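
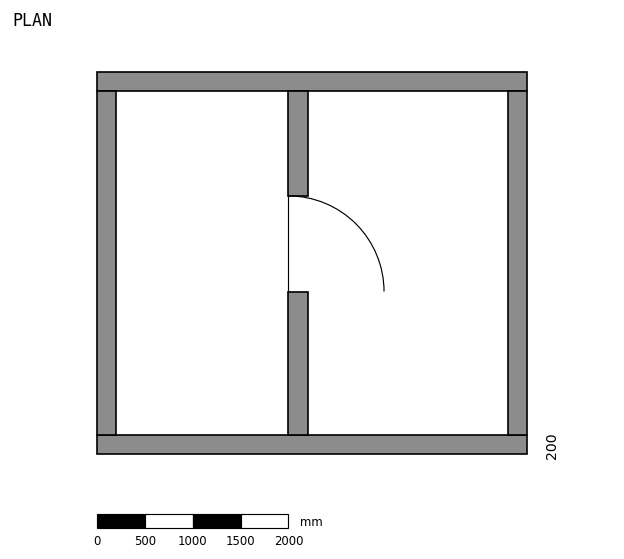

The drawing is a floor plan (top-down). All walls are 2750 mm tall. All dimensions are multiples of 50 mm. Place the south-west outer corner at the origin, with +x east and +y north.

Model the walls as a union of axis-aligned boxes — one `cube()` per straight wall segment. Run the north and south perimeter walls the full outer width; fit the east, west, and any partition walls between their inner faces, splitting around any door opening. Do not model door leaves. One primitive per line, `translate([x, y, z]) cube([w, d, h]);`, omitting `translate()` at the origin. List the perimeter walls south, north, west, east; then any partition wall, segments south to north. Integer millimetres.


cube([4500, 200, 2750]);
translate([0, 3800, 0]) cube([4500, 200, 2750]);
translate([0, 200, 0]) cube([200, 3600, 2750]);
translate([4300, 200, 0]) cube([200, 3600, 2750]);
translate([2000, 200, 0]) cube([200, 1500, 2750]);
translate([2000, 2700, 0]) cube([200, 1100, 2750]);


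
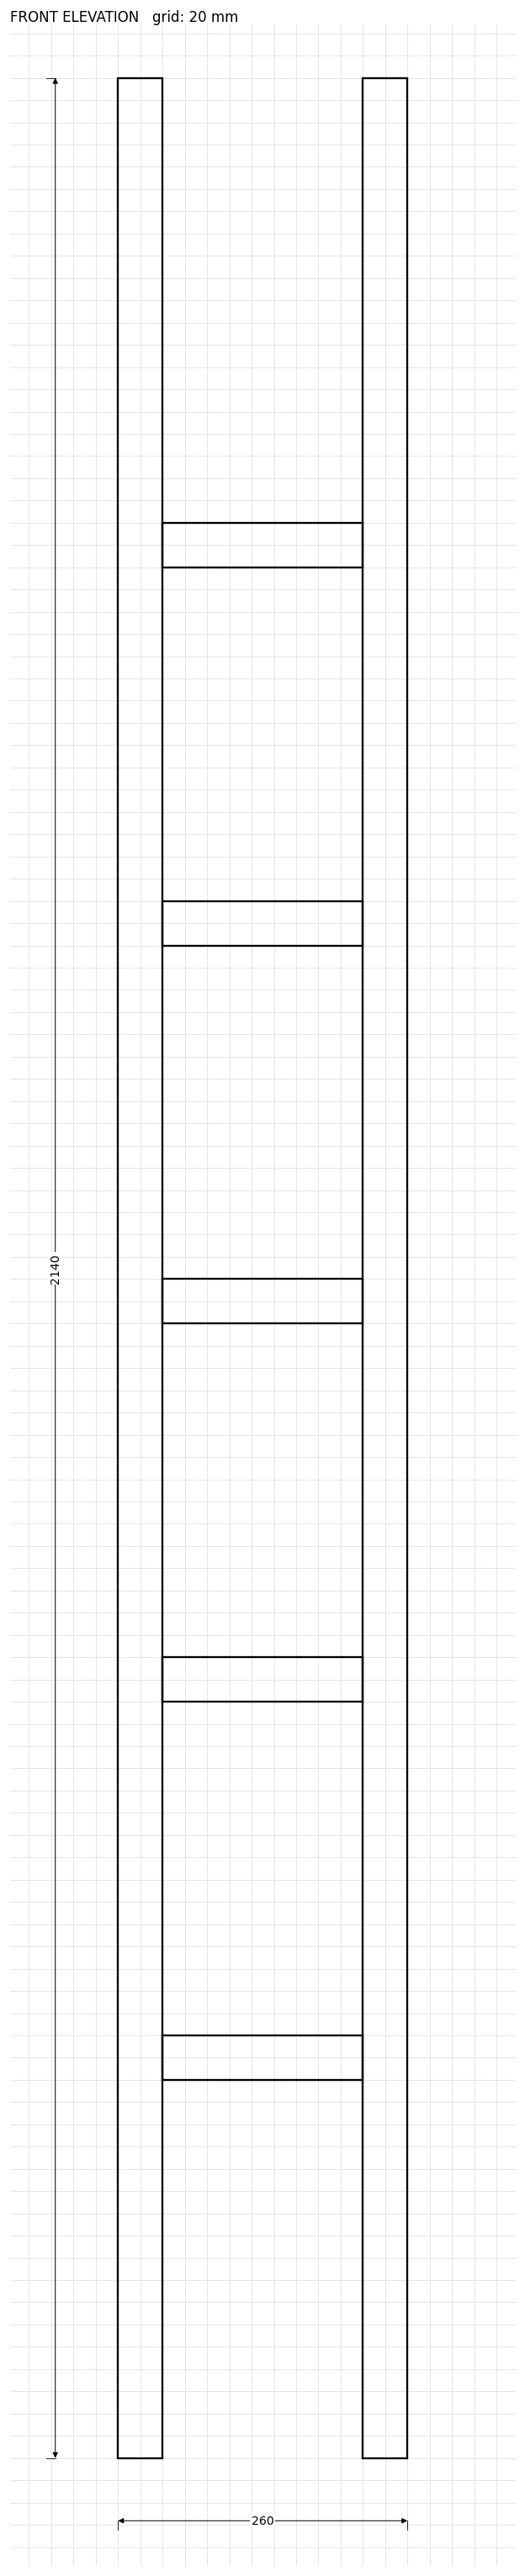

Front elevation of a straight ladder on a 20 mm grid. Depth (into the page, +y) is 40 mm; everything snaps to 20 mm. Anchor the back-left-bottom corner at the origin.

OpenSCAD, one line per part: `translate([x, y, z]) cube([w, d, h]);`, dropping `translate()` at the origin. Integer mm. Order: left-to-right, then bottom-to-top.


cube([40, 40, 2140]);
translate([40, 0, 340]) cube([180, 40, 40]);
translate([40, 0, 680]) cube([180, 40, 40]);
translate([40, 0, 1020]) cube([180, 40, 40]);
translate([40, 0, 1360]) cube([180, 40, 40]);
translate([40, 0, 1700]) cube([180, 40, 40]);
translate([220, 0, 0]) cube([40, 40, 2140]);


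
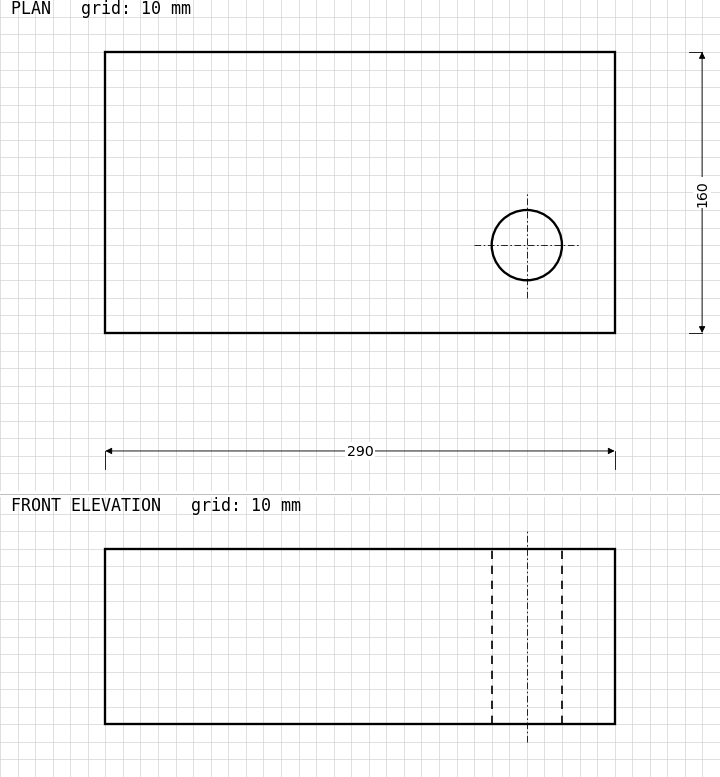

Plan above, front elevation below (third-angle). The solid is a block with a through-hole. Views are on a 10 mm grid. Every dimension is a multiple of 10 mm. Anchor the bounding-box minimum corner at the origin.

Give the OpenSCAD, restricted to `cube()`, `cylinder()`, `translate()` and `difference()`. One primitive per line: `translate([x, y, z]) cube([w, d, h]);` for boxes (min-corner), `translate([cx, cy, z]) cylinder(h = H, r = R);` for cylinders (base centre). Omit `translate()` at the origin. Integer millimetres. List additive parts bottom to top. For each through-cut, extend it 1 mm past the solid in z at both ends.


difference() {
  cube([290, 160, 100]);
  translate([240, 50, -1]) cylinder(h = 102, r = 20);
}


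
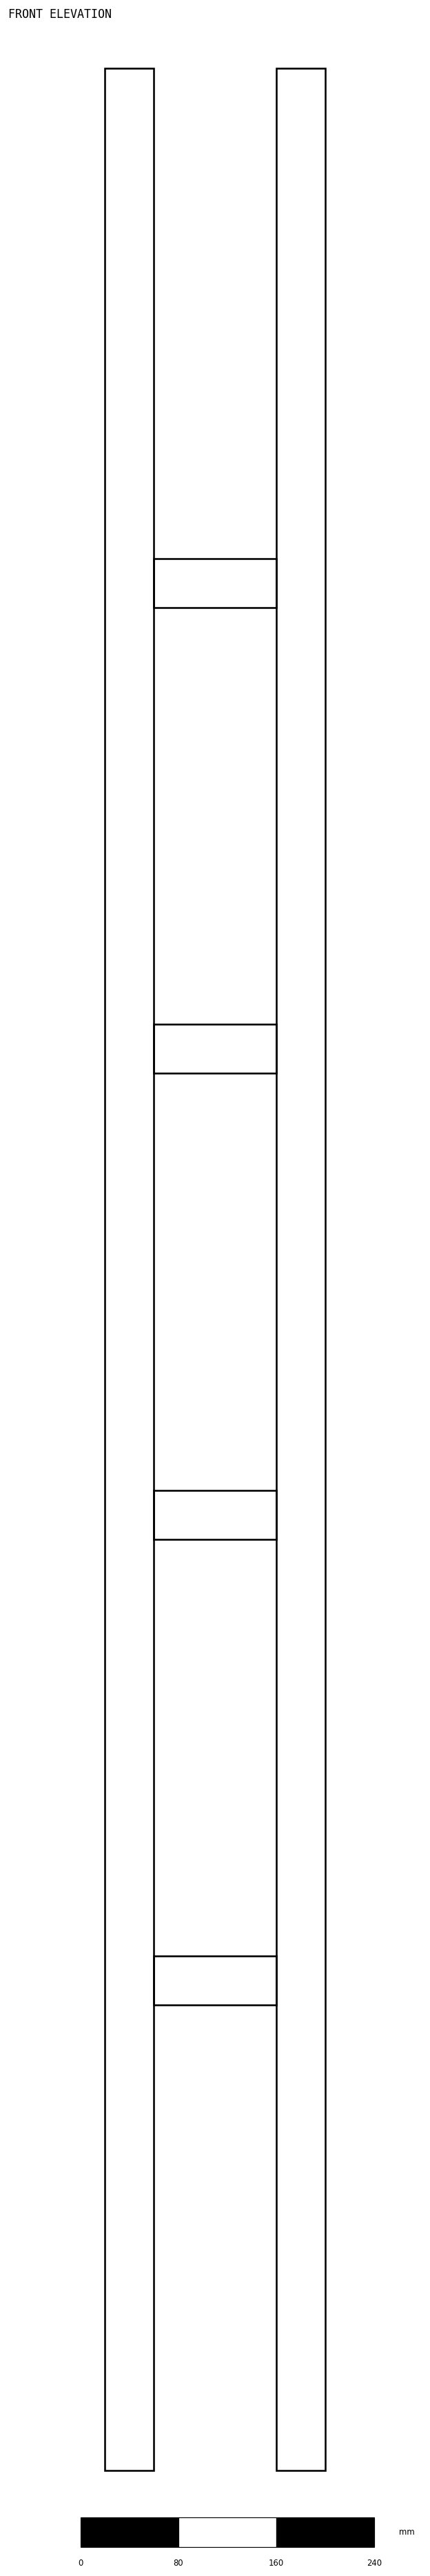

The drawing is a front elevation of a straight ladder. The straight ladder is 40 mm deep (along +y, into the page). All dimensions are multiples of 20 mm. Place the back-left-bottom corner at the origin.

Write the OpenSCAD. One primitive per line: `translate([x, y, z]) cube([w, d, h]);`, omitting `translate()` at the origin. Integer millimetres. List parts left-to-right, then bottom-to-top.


cube([40, 40, 1960]);
translate([40, 0, 380]) cube([100, 40, 40]);
translate([40, 0, 760]) cube([100, 40, 40]);
translate([40, 0, 1140]) cube([100, 40, 40]);
translate([40, 0, 1520]) cube([100, 40, 40]);
translate([140, 0, 0]) cube([40, 40, 1960]);


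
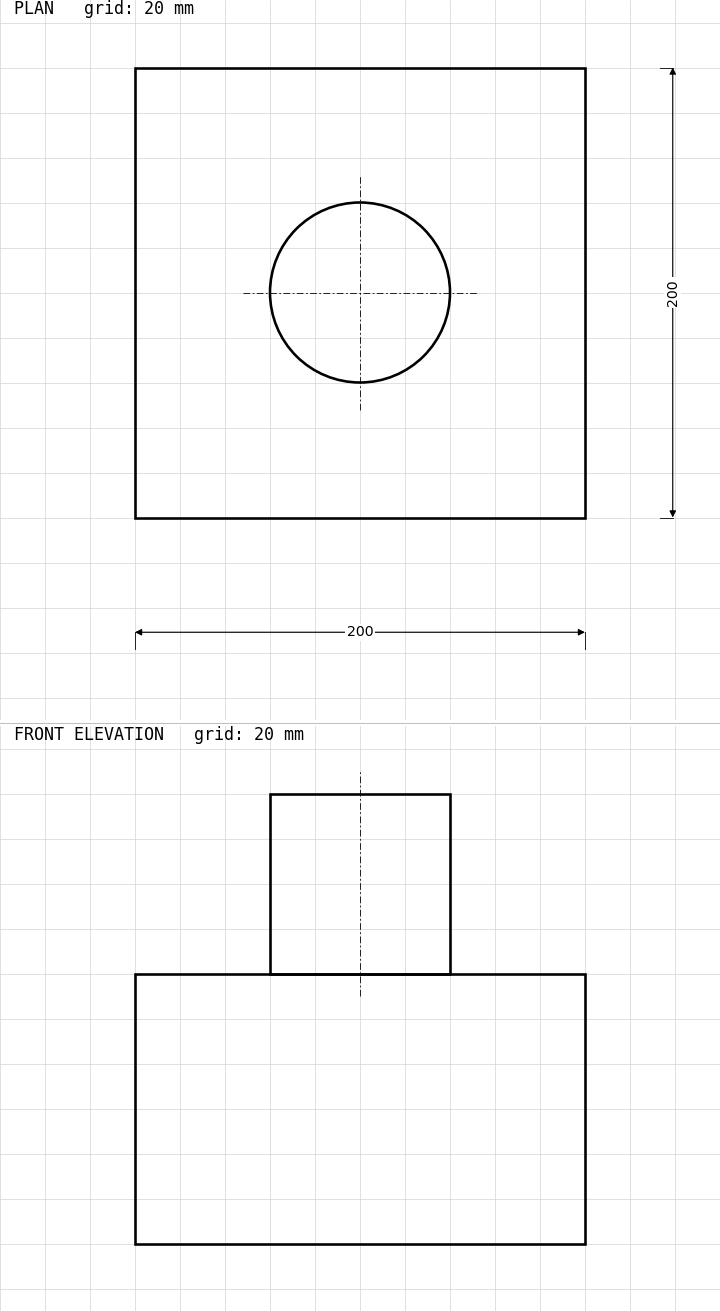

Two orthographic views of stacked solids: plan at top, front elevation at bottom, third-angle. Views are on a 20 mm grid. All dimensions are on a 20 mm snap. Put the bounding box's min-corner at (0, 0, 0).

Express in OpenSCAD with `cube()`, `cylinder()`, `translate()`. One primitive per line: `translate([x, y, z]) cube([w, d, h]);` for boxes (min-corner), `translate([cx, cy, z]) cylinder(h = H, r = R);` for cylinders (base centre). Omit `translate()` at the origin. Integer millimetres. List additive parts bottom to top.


cube([200, 200, 120]);
translate([100, 100, 120]) cylinder(h = 80, r = 40);


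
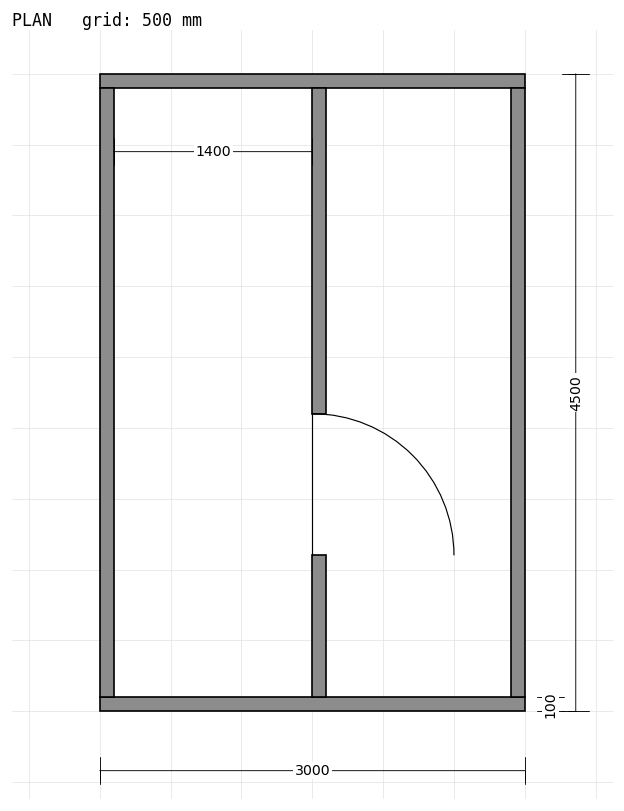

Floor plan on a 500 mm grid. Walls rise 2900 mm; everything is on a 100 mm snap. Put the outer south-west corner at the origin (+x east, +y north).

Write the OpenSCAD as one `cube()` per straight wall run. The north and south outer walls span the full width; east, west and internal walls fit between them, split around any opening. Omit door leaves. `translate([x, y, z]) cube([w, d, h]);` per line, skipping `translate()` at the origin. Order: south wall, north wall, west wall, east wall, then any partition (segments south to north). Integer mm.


cube([3000, 100, 2900]);
translate([0, 4400, 0]) cube([3000, 100, 2900]);
translate([0, 100, 0]) cube([100, 4300, 2900]);
translate([2900, 100, 0]) cube([100, 4300, 2900]);
translate([1500, 100, 0]) cube([100, 1000, 2900]);
translate([1500, 2100, 0]) cube([100, 2300, 2900]);


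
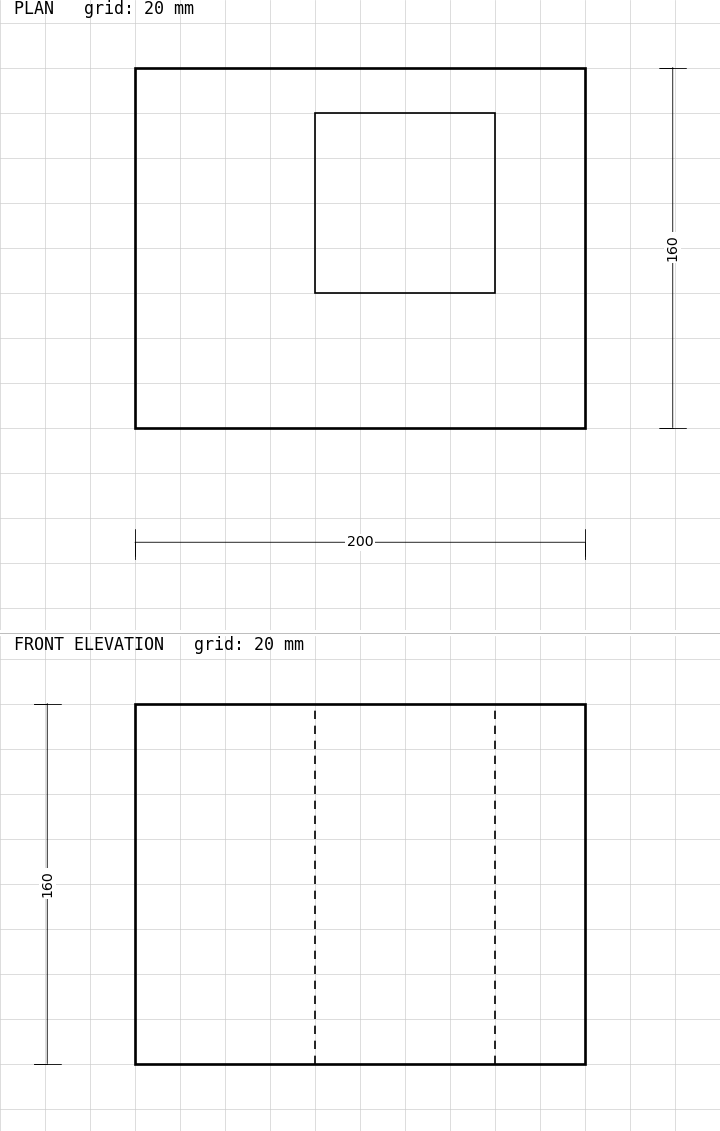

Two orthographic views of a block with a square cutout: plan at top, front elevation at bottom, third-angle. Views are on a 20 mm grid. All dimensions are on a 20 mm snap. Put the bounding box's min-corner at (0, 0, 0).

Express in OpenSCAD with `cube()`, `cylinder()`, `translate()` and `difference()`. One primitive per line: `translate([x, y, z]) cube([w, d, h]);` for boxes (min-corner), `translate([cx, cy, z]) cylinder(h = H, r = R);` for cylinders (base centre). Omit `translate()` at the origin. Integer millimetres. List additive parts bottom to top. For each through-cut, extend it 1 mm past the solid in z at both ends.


difference() {
  cube([200, 160, 160]);
  translate([80, 60, -1]) cube([80, 80, 162]);
}


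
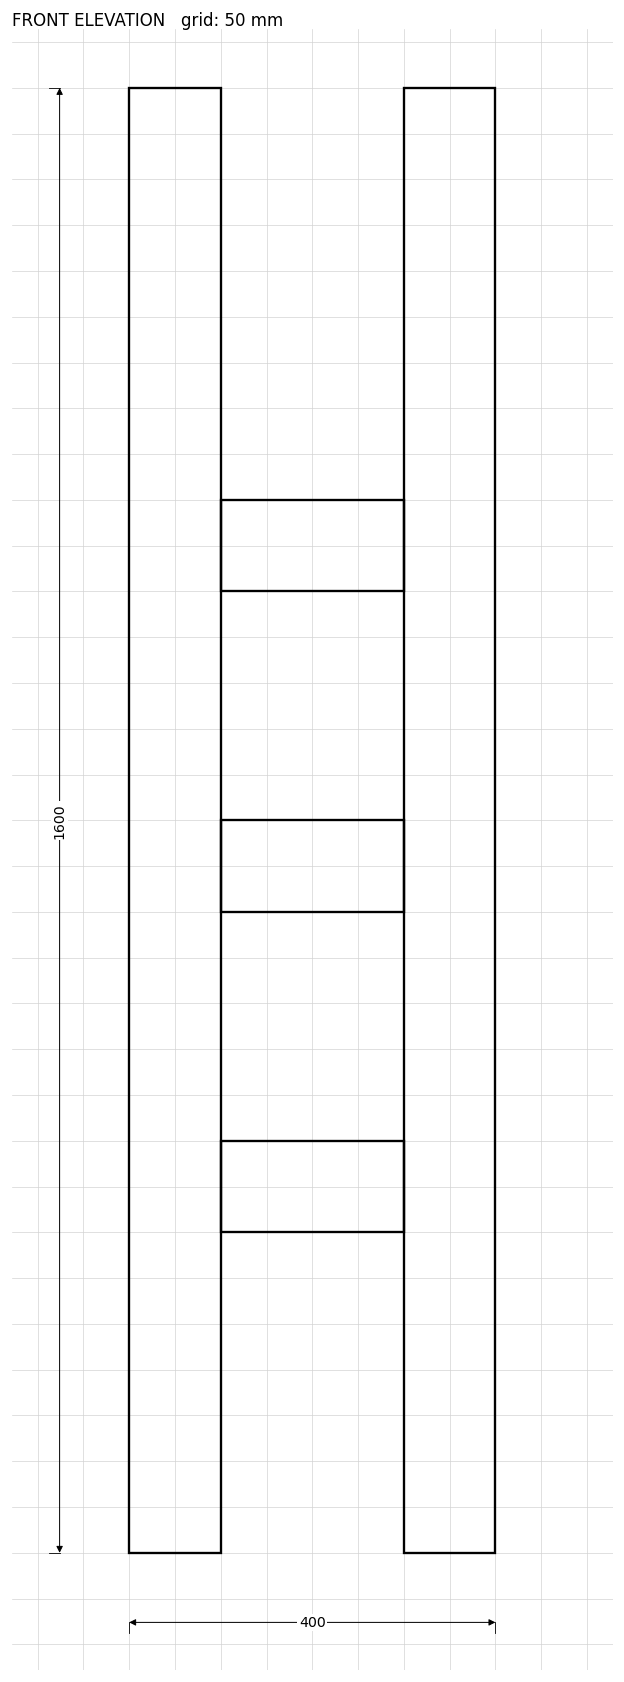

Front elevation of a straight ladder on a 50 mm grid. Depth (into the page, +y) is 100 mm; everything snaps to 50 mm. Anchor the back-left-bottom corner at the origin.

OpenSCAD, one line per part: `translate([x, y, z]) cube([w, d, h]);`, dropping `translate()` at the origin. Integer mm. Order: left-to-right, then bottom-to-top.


cube([100, 100, 1600]);
translate([100, 0, 350]) cube([200, 100, 100]);
translate([100, 0, 700]) cube([200, 100, 100]);
translate([100, 0, 1050]) cube([200, 100, 100]);
translate([300, 0, 0]) cube([100, 100, 1600]);


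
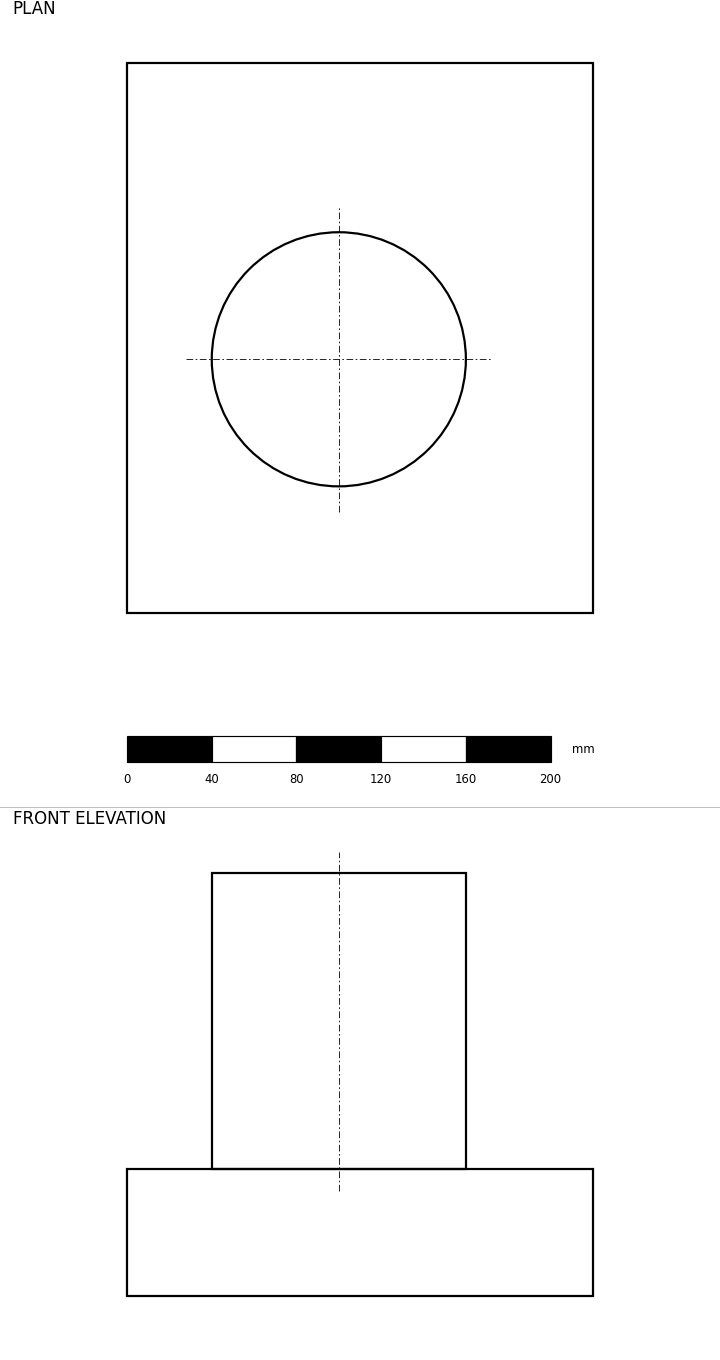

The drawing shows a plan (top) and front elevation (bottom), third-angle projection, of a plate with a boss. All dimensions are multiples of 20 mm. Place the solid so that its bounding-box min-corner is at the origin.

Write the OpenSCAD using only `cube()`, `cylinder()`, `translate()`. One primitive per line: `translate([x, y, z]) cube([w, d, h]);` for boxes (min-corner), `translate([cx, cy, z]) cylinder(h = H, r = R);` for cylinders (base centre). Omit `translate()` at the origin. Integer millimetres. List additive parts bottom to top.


cube([220, 260, 60]);
translate([100, 120, 60]) cylinder(h = 140, r = 60);


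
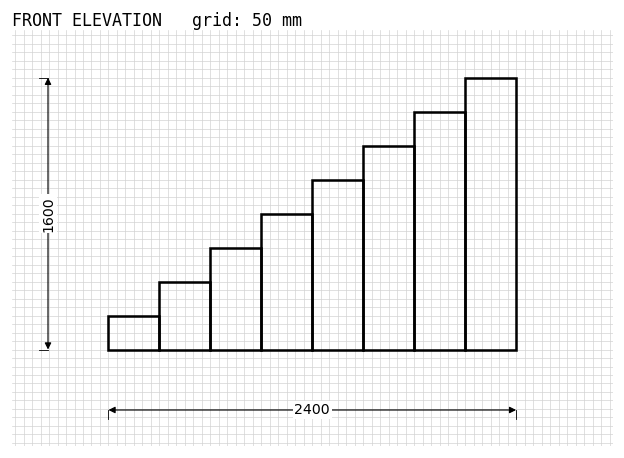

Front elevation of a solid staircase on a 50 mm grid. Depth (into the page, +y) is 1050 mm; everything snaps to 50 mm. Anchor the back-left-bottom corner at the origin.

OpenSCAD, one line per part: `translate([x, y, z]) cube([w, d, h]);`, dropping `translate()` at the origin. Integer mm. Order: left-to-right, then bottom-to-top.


cube([300, 1050, 200]);
translate([300, 0, 0]) cube([300, 1050, 400]);
translate([600, 0, 0]) cube([300, 1050, 600]);
translate([900, 0, 0]) cube([300, 1050, 800]);
translate([1200, 0, 0]) cube([300, 1050, 1000]);
translate([1500, 0, 0]) cube([300, 1050, 1200]);
translate([1800, 0, 0]) cube([300, 1050, 1400]);
translate([2100, 0, 0]) cube([300, 1050, 1600]);


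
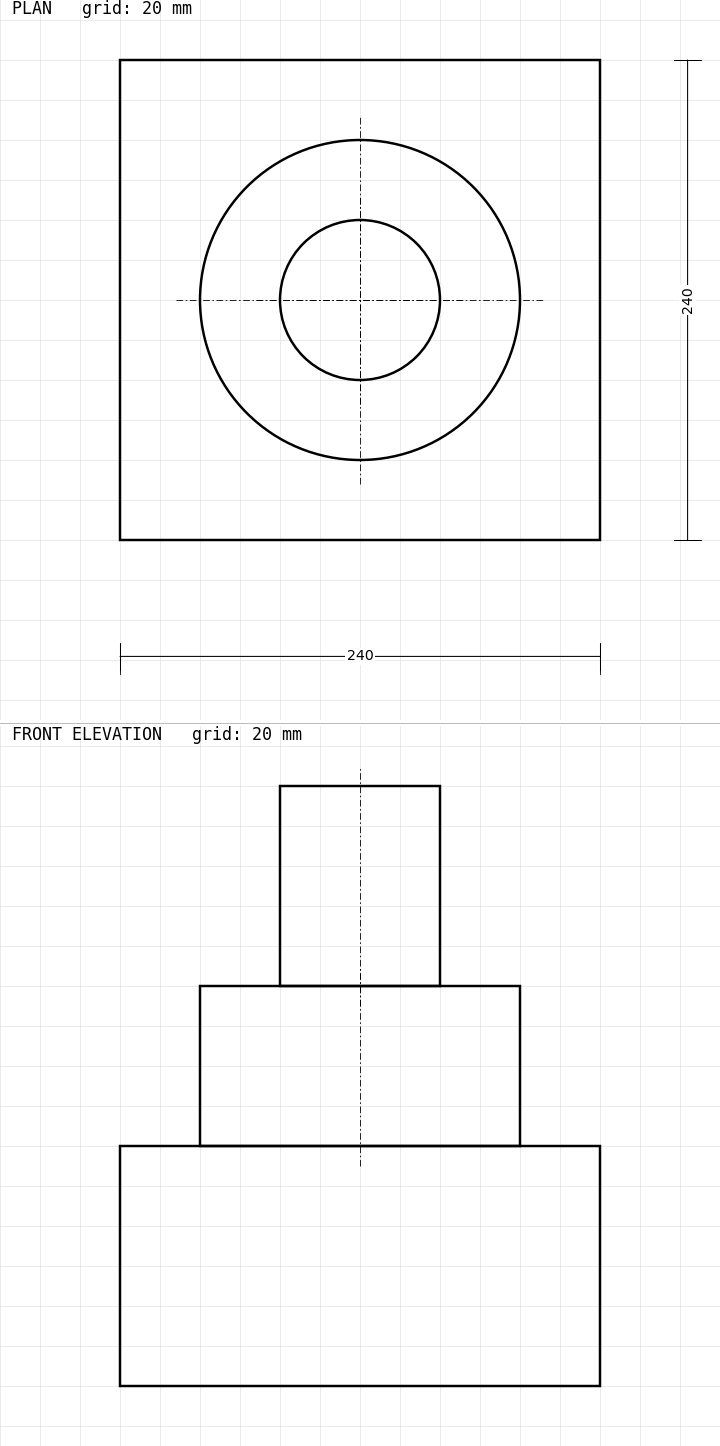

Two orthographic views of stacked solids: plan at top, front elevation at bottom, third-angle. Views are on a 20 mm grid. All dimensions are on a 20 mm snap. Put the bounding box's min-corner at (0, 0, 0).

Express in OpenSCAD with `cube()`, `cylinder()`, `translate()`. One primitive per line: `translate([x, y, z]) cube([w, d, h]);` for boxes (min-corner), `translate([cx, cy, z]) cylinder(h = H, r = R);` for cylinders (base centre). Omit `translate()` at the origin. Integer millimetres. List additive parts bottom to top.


cube([240, 240, 120]);
translate([120, 120, 120]) cylinder(h = 80, r = 80);
translate([120, 120, 200]) cylinder(h = 100, r = 40);


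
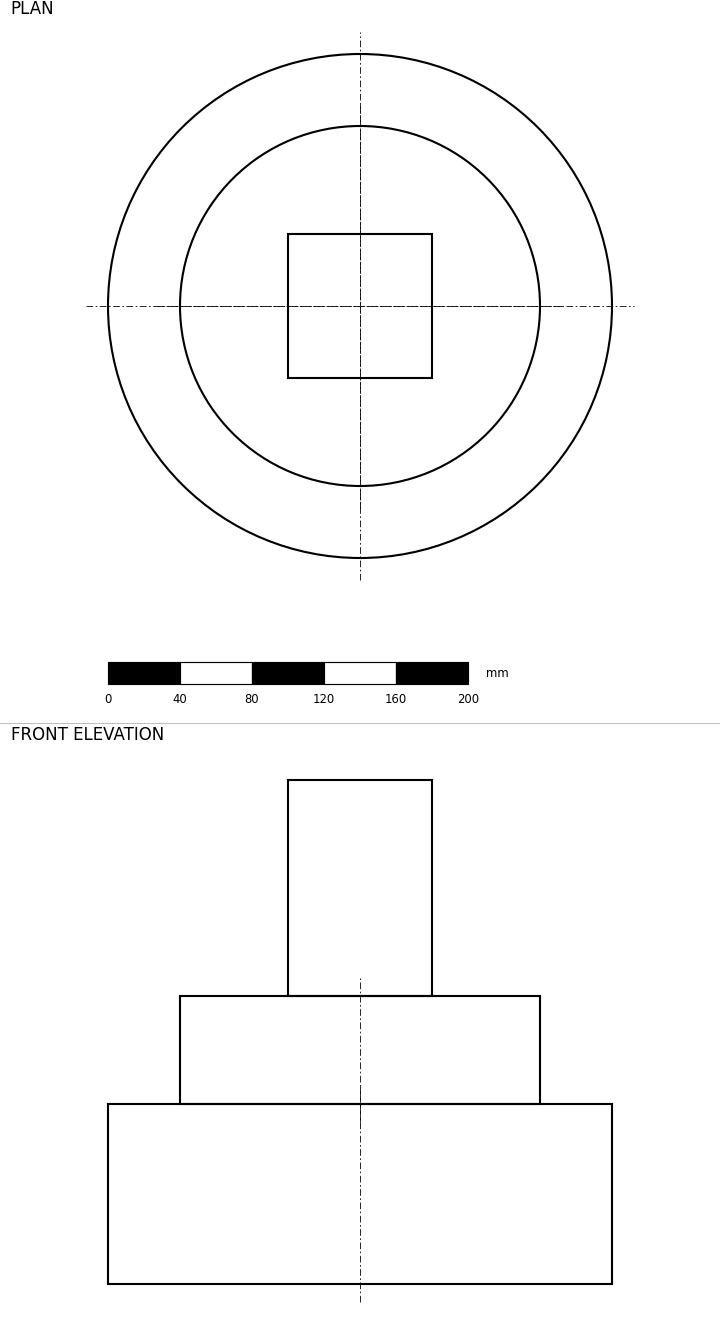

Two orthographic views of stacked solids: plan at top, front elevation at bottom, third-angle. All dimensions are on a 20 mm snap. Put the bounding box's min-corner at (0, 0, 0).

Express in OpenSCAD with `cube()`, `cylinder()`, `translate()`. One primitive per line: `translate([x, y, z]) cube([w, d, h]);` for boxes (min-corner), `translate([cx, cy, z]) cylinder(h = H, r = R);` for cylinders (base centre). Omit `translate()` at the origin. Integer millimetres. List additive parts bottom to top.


translate([140, 140, 0]) cylinder(h = 100, r = 140);
translate([140, 140, 100]) cylinder(h = 60, r = 100);
translate([100, 100, 160]) cube([80, 80, 120]);


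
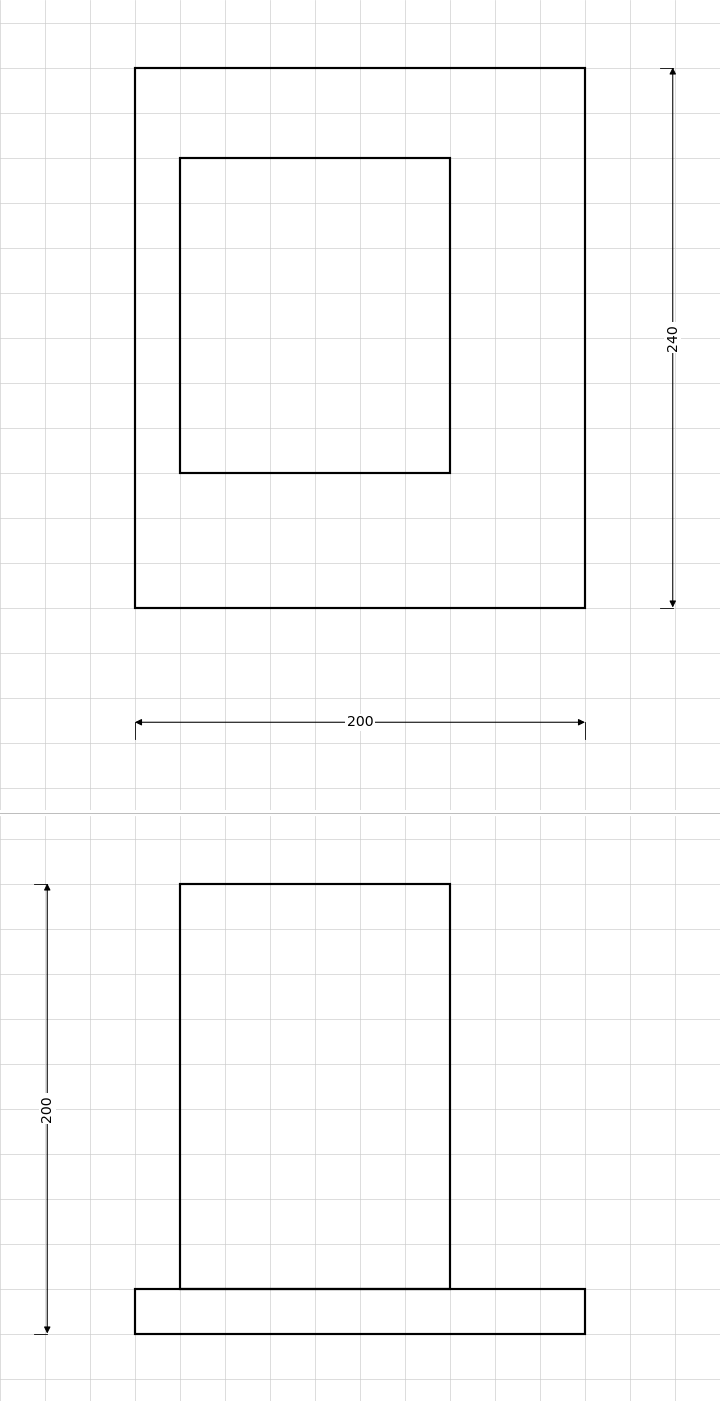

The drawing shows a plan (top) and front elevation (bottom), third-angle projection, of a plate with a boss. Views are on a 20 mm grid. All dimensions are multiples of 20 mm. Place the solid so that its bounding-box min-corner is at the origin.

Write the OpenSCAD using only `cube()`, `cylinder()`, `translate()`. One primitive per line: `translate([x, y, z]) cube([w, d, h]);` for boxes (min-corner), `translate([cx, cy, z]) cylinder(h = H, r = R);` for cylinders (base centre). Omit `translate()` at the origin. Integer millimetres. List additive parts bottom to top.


cube([200, 240, 20]);
translate([20, 60, 20]) cube([120, 140, 180]);


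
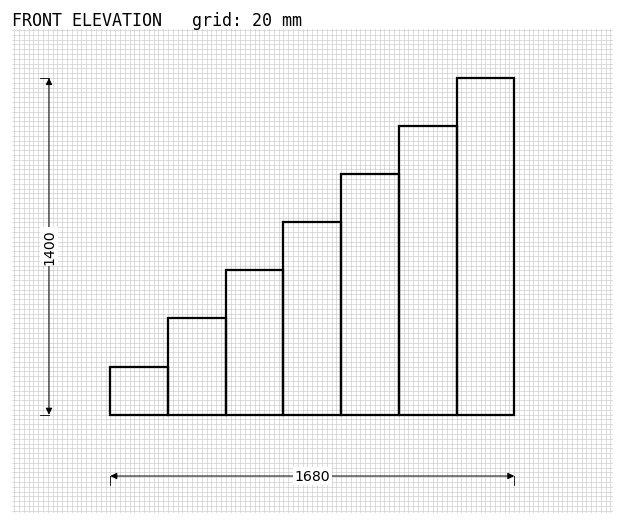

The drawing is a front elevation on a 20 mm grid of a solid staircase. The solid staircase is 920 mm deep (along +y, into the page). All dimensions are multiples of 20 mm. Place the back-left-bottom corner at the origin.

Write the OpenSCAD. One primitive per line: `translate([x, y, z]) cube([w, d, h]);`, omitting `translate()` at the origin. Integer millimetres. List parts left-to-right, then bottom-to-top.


cube([240, 920, 200]);
translate([240, 0, 0]) cube([240, 920, 400]);
translate([480, 0, 0]) cube([240, 920, 600]);
translate([720, 0, 0]) cube([240, 920, 800]);
translate([960, 0, 0]) cube([240, 920, 1000]);
translate([1200, 0, 0]) cube([240, 920, 1200]);
translate([1440, 0, 0]) cube([240, 920, 1400]);


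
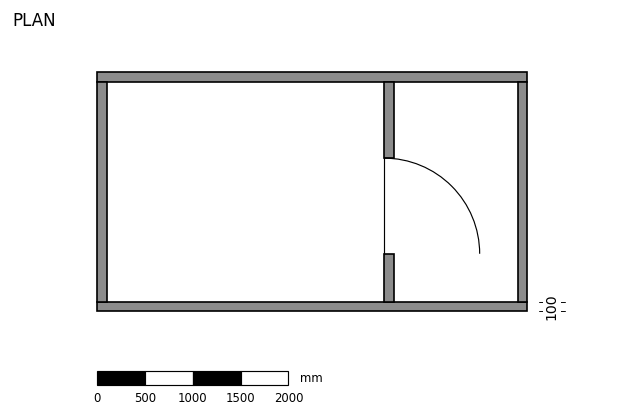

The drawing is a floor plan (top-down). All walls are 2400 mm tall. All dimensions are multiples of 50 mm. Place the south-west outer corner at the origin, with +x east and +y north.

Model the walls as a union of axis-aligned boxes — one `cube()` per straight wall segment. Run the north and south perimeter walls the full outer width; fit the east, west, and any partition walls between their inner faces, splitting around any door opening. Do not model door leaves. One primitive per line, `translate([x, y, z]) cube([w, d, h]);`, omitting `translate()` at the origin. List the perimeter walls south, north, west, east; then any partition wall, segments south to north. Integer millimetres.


cube([4500, 100, 2400]);
translate([0, 2400, 0]) cube([4500, 100, 2400]);
translate([0, 100, 0]) cube([100, 2300, 2400]);
translate([4400, 100, 0]) cube([100, 2300, 2400]);
translate([3000, 100, 0]) cube([100, 500, 2400]);
translate([3000, 1600, 0]) cube([100, 800, 2400]);


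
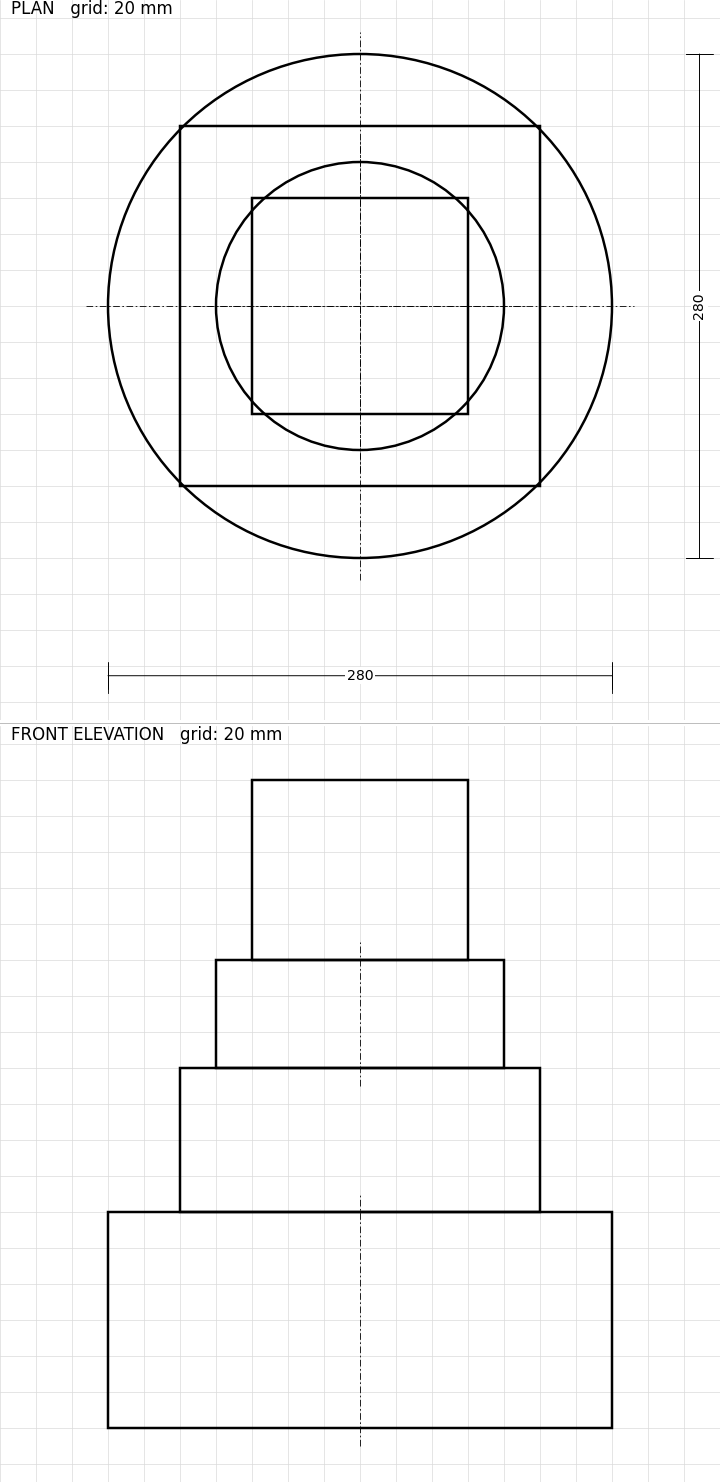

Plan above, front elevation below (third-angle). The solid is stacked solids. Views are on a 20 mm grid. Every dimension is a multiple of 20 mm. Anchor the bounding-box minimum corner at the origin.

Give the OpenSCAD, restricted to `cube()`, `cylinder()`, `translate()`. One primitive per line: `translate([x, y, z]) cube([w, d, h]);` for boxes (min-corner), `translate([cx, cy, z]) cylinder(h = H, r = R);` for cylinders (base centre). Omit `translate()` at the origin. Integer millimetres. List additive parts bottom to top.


translate([140, 140, 0]) cylinder(h = 120, r = 140);
translate([40, 40, 120]) cube([200, 200, 80]);
translate([140, 140, 200]) cylinder(h = 60, r = 80);
translate([80, 80, 260]) cube([120, 120, 100]);


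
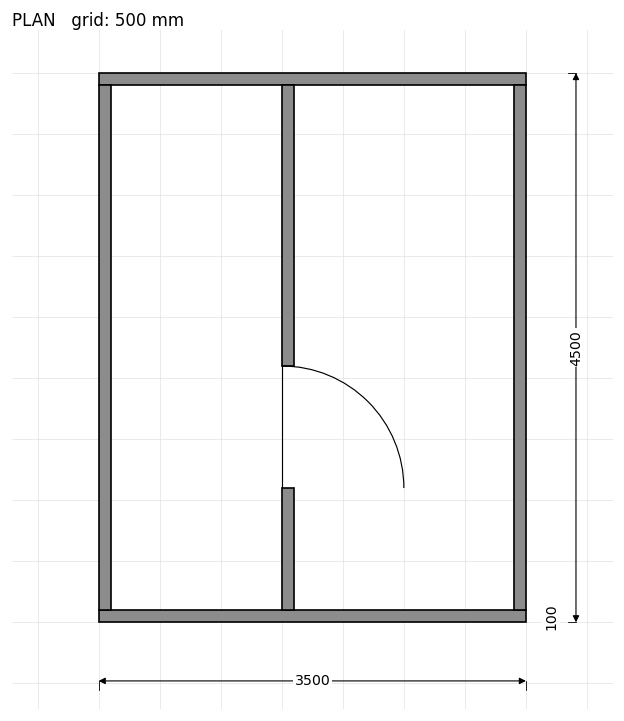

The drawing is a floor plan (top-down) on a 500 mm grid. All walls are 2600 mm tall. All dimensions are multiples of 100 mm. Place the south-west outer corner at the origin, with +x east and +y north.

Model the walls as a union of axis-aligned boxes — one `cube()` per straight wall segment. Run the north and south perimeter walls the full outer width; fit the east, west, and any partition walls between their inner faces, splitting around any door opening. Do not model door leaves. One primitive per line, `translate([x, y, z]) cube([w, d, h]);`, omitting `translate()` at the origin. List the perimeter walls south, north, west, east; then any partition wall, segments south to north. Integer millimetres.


cube([3500, 100, 2600]);
translate([0, 4400, 0]) cube([3500, 100, 2600]);
translate([0, 100, 0]) cube([100, 4300, 2600]);
translate([3400, 100, 0]) cube([100, 4300, 2600]);
translate([1500, 100, 0]) cube([100, 1000, 2600]);
translate([1500, 2100, 0]) cube([100, 2300, 2600]);


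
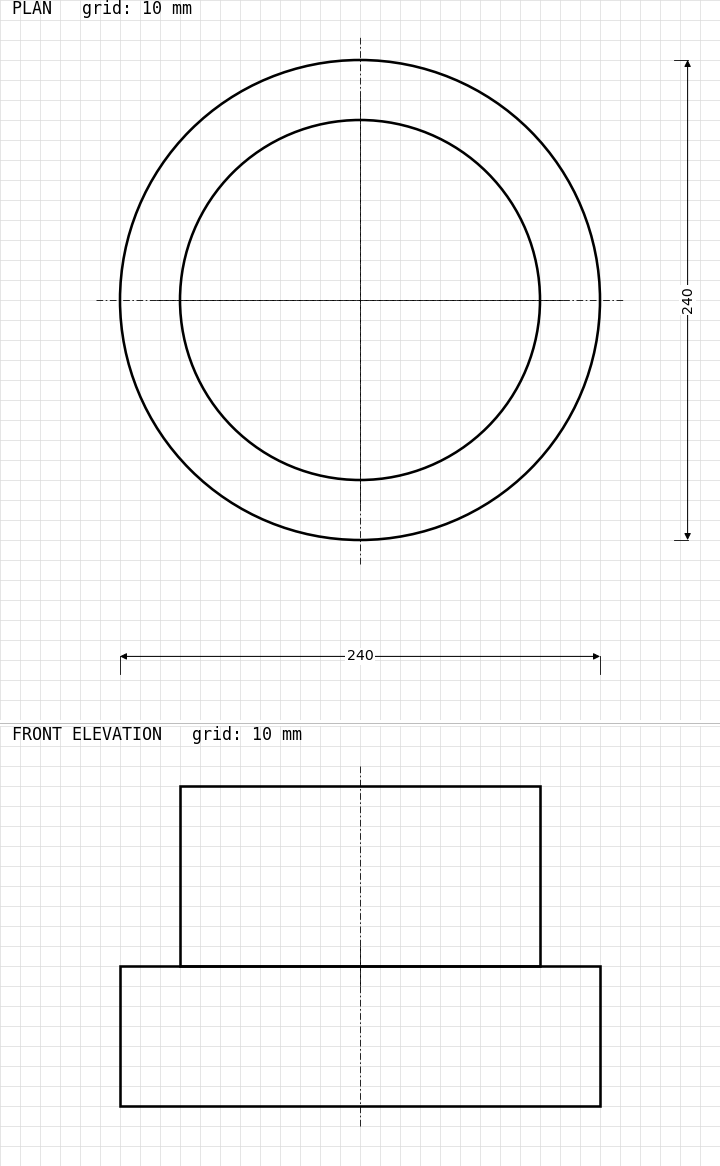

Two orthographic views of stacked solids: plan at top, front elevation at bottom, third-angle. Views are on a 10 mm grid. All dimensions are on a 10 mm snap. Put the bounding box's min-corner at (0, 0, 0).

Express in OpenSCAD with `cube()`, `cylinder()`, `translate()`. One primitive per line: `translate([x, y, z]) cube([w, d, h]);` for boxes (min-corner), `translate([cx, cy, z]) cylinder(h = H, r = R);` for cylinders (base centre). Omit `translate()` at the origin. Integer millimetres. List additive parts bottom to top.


translate([120, 120, 0]) cylinder(h = 70, r = 120);
translate([120, 120, 70]) cylinder(h = 90, r = 90);


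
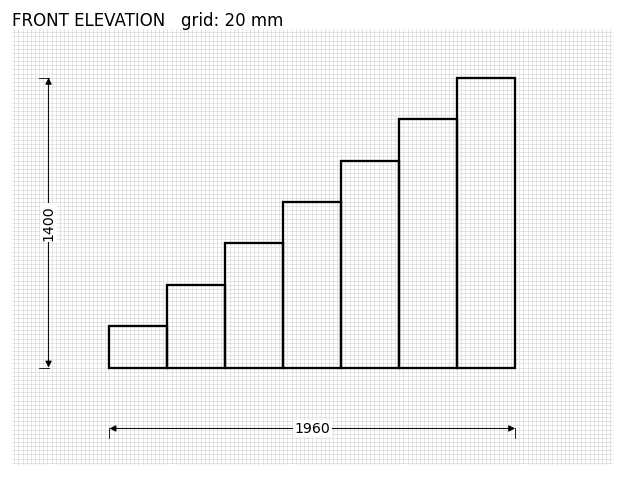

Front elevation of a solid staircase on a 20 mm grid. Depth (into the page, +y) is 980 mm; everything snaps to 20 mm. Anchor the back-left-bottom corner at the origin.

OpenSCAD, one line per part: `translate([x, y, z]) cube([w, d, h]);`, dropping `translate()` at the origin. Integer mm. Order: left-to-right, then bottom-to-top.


cube([280, 980, 200]);
translate([280, 0, 0]) cube([280, 980, 400]);
translate([560, 0, 0]) cube([280, 980, 600]);
translate([840, 0, 0]) cube([280, 980, 800]);
translate([1120, 0, 0]) cube([280, 980, 1000]);
translate([1400, 0, 0]) cube([280, 980, 1200]);
translate([1680, 0, 0]) cube([280, 980, 1400]);


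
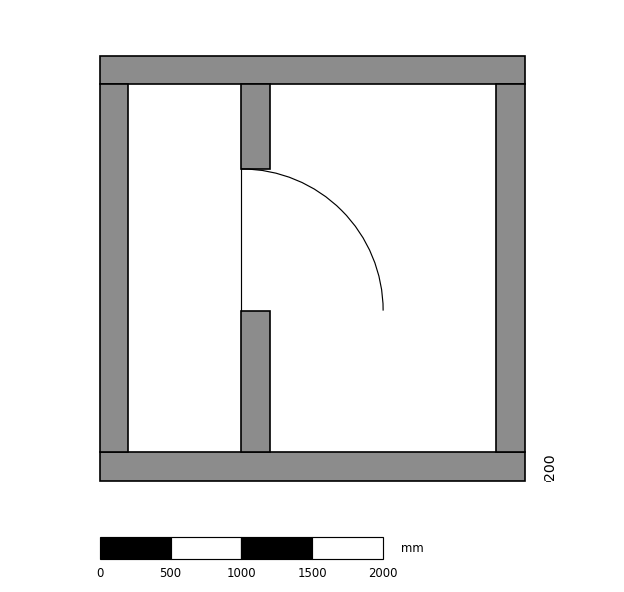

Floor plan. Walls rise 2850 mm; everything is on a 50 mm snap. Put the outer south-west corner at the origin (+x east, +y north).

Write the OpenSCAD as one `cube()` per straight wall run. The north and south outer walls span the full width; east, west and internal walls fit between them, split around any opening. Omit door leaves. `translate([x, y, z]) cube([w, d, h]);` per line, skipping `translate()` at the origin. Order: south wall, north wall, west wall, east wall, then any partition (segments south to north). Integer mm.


cube([3000, 200, 2850]);
translate([0, 2800, 0]) cube([3000, 200, 2850]);
translate([0, 200, 0]) cube([200, 2600, 2850]);
translate([2800, 200, 0]) cube([200, 2600, 2850]);
translate([1000, 200, 0]) cube([200, 1000, 2850]);
translate([1000, 2200, 0]) cube([200, 600, 2850]);


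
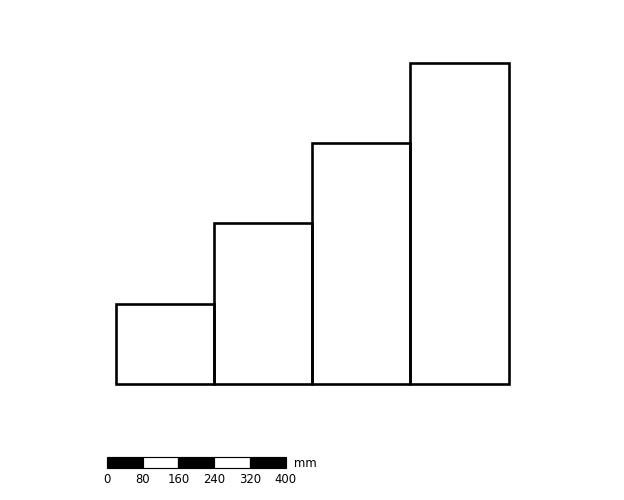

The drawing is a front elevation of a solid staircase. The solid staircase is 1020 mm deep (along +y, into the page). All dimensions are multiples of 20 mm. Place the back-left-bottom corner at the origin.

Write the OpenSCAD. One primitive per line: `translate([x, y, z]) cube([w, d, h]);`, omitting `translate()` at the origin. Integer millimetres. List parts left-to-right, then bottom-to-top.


cube([220, 1020, 180]);
translate([220, 0, 0]) cube([220, 1020, 360]);
translate([440, 0, 0]) cube([220, 1020, 540]);
translate([660, 0, 0]) cube([220, 1020, 720]);


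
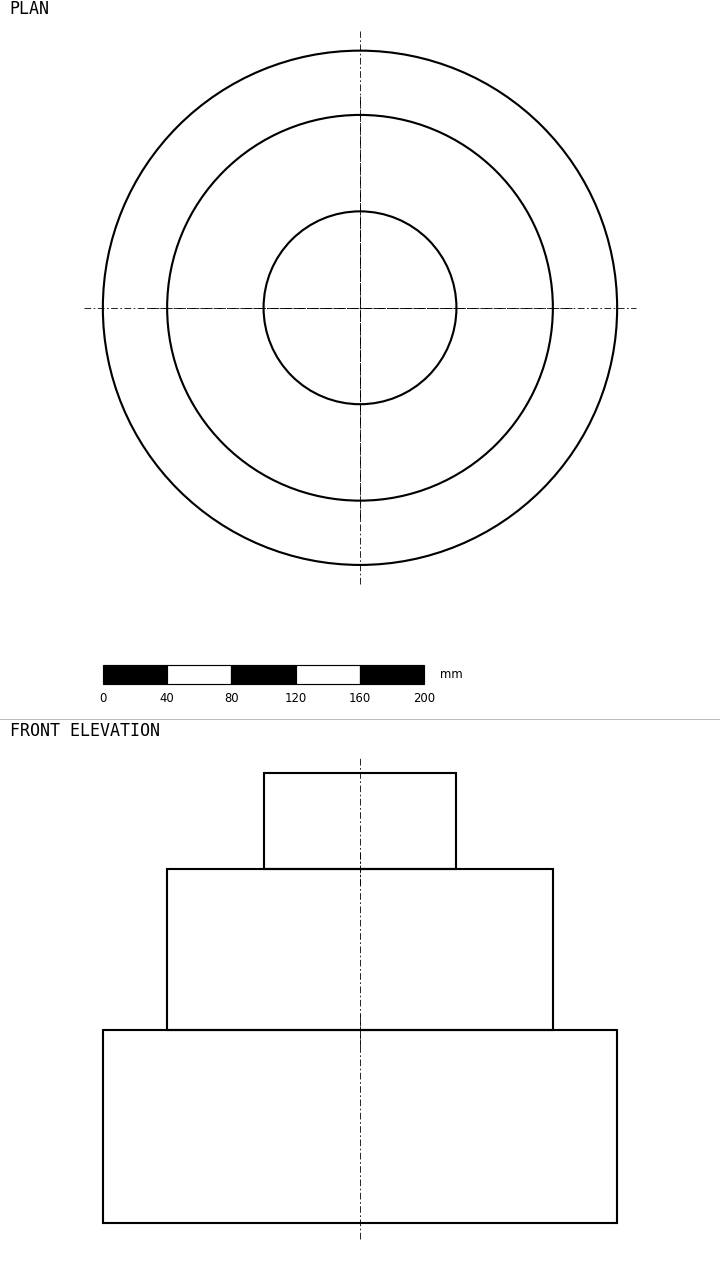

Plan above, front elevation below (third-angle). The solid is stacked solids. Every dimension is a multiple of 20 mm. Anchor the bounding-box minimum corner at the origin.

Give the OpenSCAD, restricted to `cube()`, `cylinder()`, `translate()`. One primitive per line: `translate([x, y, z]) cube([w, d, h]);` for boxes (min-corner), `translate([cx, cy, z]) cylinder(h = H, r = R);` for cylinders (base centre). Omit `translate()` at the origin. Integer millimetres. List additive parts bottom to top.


translate([160, 160, 0]) cylinder(h = 120, r = 160);
translate([160, 160, 120]) cylinder(h = 100, r = 120);
translate([160, 160, 220]) cylinder(h = 60, r = 60);


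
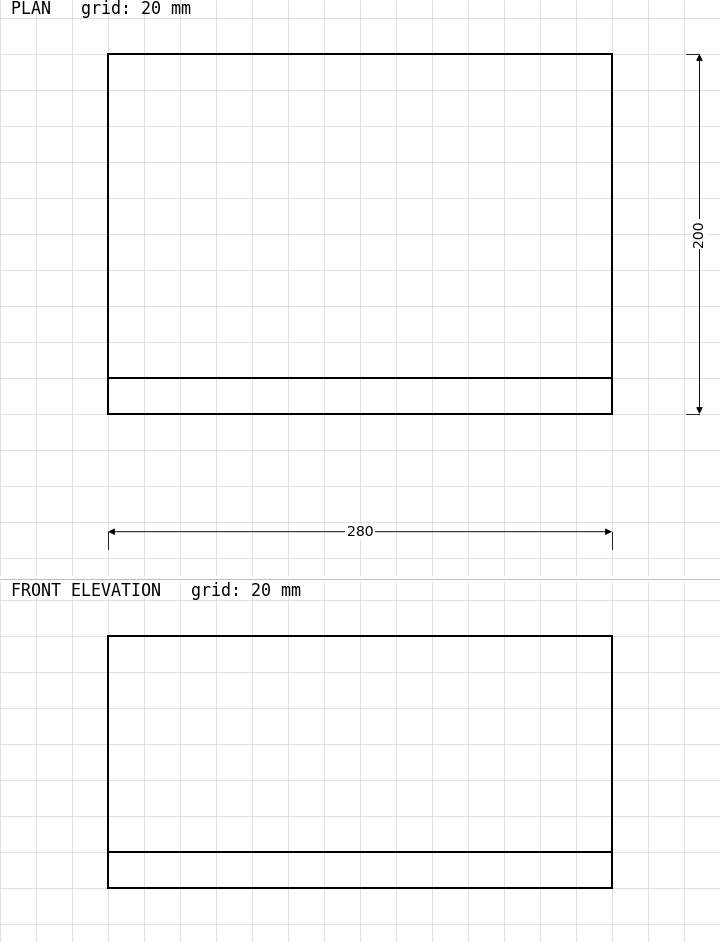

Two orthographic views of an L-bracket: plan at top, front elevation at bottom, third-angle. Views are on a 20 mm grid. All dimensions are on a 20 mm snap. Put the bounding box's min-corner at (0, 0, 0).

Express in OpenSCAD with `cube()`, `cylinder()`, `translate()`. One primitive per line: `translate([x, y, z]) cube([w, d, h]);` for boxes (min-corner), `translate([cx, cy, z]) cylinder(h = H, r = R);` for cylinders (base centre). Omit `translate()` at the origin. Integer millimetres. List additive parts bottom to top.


cube([280, 200, 20]);
translate([0, 0, 20]) cube([280, 20, 120]);


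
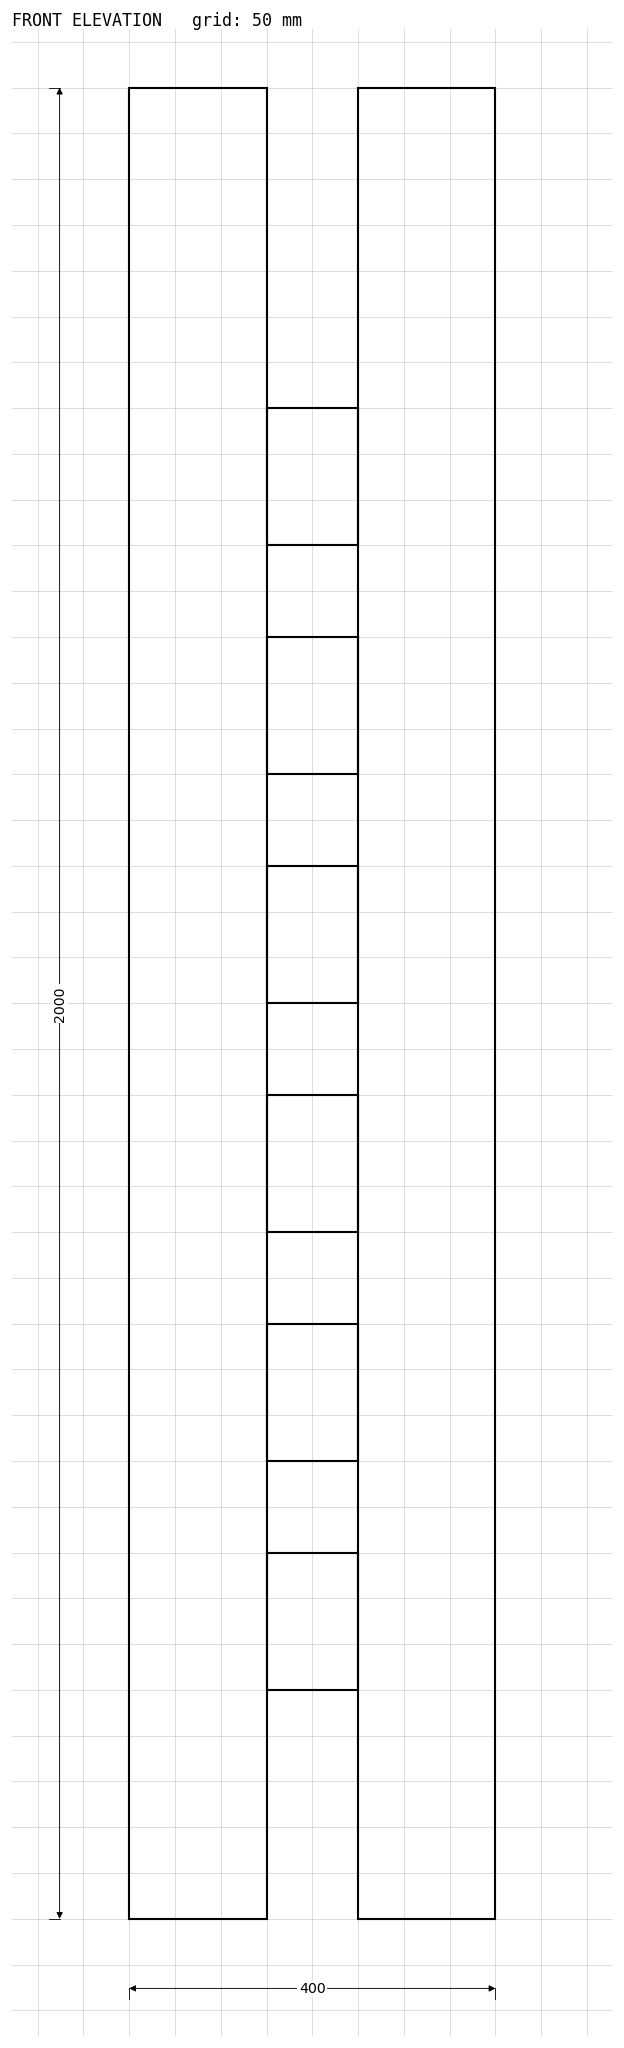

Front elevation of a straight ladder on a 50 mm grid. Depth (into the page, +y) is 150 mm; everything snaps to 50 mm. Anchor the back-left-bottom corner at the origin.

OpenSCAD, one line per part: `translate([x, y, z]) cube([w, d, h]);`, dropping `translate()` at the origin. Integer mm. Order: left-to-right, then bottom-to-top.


cube([150, 150, 2000]);
translate([150, 0, 250]) cube([100, 150, 150]);
translate([150, 0, 500]) cube([100, 150, 150]);
translate([150, 0, 750]) cube([100, 150, 150]);
translate([150, 0, 1000]) cube([100, 150, 150]);
translate([150, 0, 1250]) cube([100, 150, 150]);
translate([150, 0, 1500]) cube([100, 150, 150]);
translate([250, 0, 0]) cube([150, 150, 2000]);


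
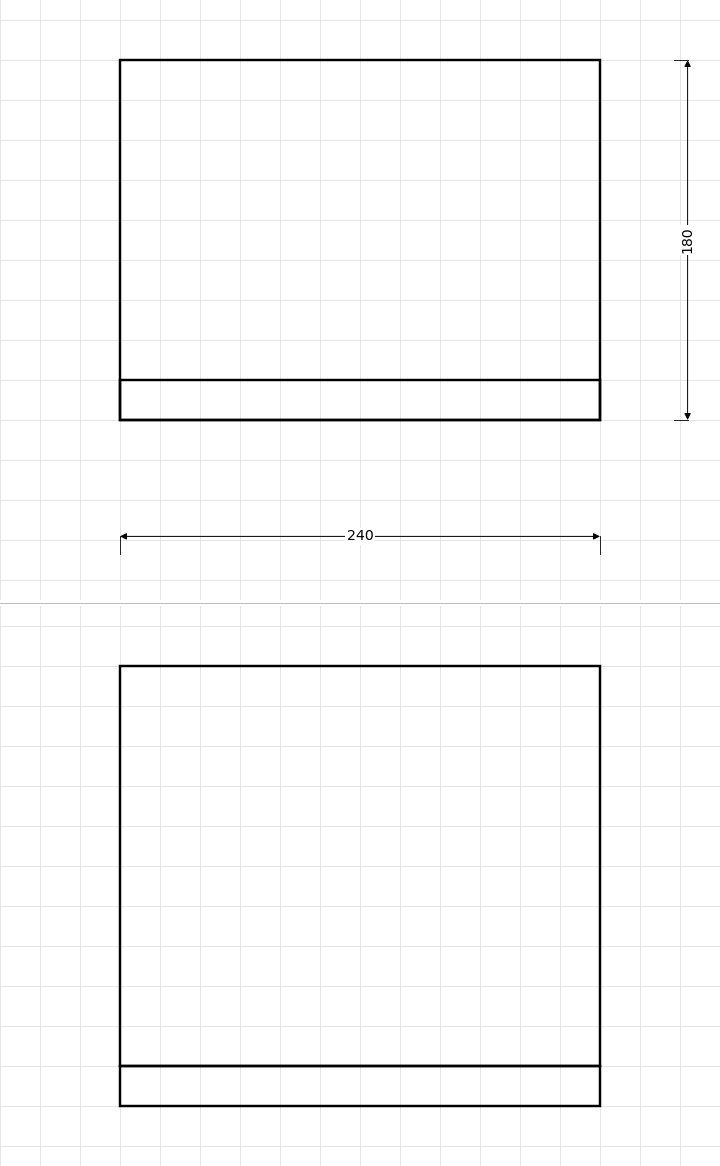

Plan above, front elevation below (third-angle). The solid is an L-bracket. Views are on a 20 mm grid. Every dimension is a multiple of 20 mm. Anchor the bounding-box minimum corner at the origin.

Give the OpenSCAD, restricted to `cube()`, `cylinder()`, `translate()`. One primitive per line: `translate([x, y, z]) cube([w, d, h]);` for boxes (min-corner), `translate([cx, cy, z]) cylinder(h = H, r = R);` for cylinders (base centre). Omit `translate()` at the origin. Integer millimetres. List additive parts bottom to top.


cube([240, 180, 20]);
translate([0, 0, 20]) cube([240, 20, 200]);


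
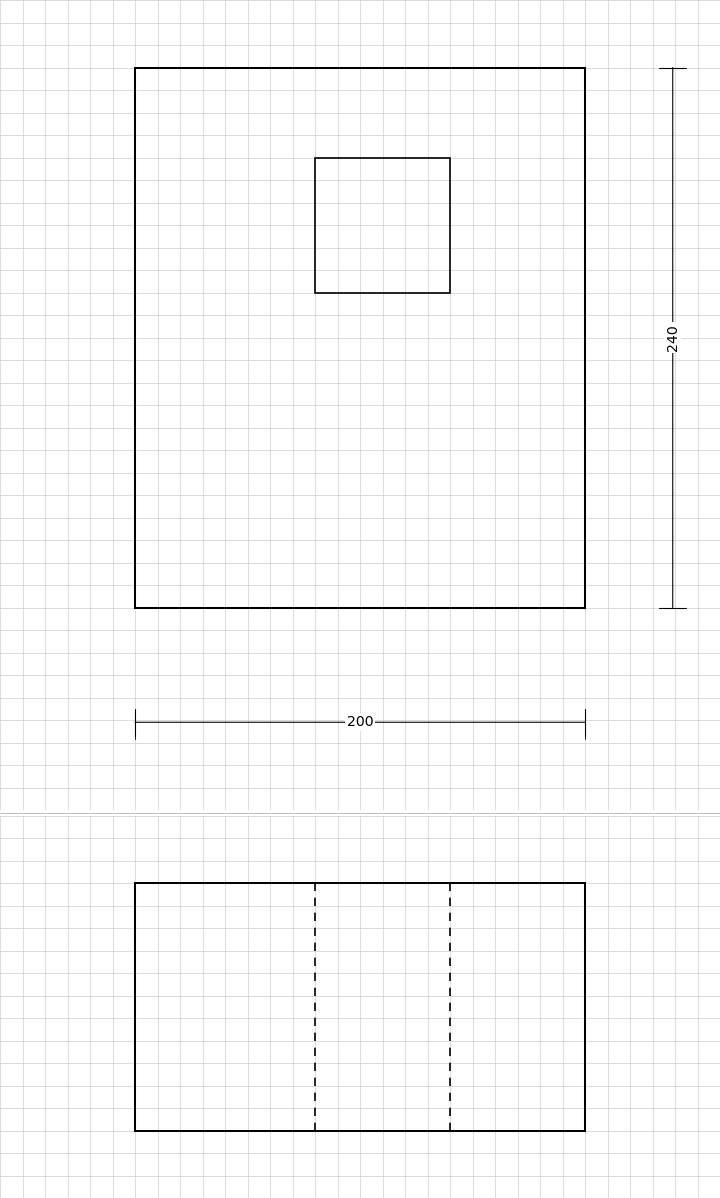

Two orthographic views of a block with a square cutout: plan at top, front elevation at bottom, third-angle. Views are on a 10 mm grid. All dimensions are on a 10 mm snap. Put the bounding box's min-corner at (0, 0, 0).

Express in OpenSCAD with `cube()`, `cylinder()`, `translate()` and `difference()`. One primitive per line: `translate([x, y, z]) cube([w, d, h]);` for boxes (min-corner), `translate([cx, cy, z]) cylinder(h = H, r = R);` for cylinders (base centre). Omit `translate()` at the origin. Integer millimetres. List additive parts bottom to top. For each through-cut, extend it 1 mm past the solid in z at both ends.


difference() {
  cube([200, 240, 110]);
  translate([80, 140, -1]) cube([60, 60, 112]);
}


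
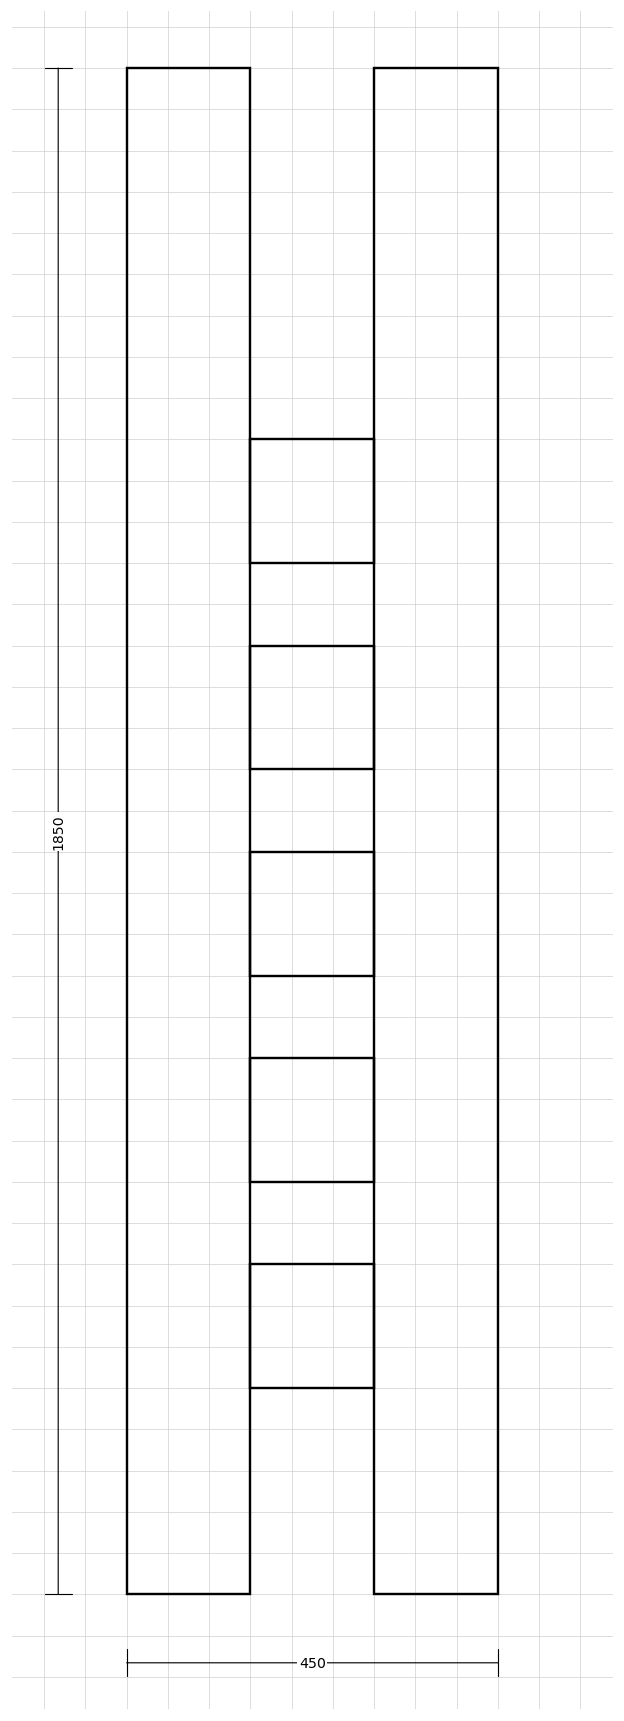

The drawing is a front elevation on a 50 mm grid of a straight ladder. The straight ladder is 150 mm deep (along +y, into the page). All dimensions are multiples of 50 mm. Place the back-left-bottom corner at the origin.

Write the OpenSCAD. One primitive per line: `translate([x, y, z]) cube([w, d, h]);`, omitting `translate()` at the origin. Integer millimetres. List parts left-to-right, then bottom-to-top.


cube([150, 150, 1850]);
translate([150, 0, 250]) cube([150, 150, 150]);
translate([150, 0, 500]) cube([150, 150, 150]);
translate([150, 0, 750]) cube([150, 150, 150]);
translate([150, 0, 1000]) cube([150, 150, 150]);
translate([150, 0, 1250]) cube([150, 150, 150]);
translate([300, 0, 0]) cube([150, 150, 1850]);


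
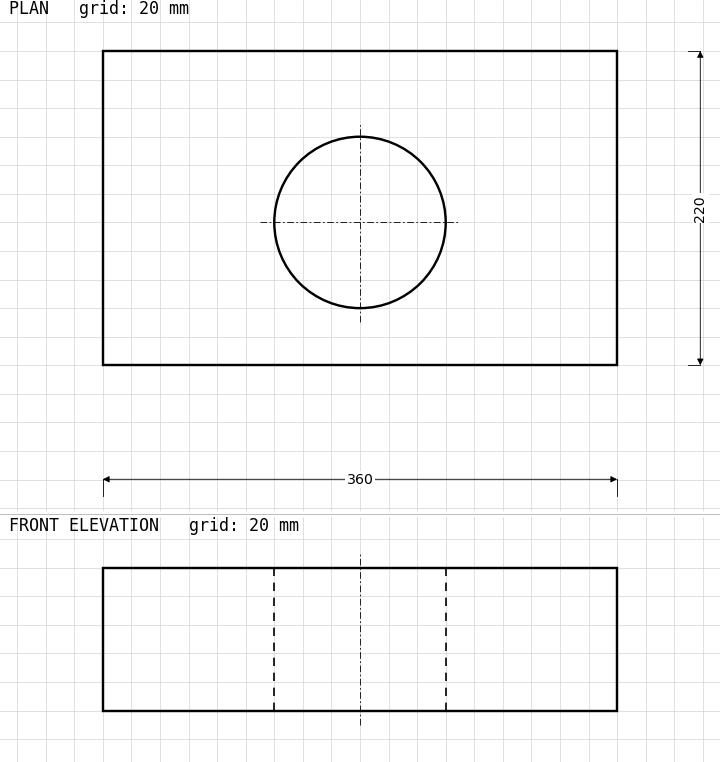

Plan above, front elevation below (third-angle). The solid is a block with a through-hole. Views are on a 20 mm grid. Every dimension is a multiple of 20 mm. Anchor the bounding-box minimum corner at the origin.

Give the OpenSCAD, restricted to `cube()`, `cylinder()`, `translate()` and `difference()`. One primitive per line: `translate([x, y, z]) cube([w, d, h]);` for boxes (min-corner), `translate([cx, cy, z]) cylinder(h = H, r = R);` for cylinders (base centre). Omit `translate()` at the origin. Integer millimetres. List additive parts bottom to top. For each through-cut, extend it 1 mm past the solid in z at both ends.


difference() {
  cube([360, 220, 100]);
  translate([180, 100, -1]) cylinder(h = 102, r = 60);
}


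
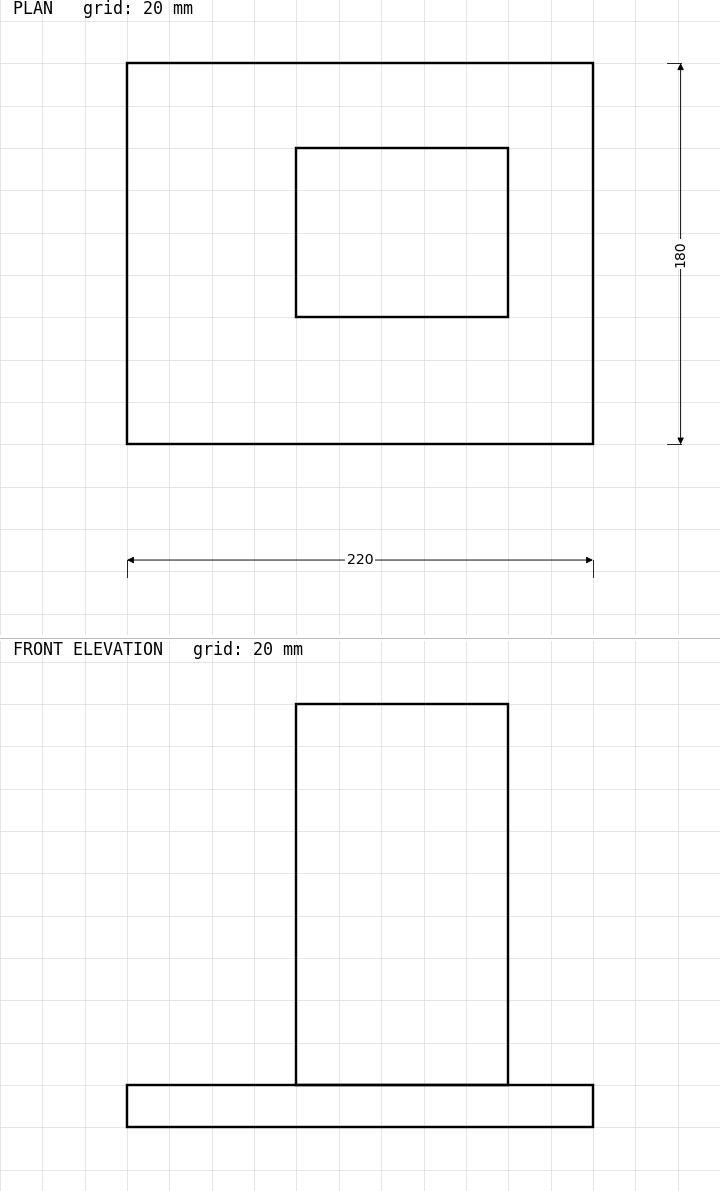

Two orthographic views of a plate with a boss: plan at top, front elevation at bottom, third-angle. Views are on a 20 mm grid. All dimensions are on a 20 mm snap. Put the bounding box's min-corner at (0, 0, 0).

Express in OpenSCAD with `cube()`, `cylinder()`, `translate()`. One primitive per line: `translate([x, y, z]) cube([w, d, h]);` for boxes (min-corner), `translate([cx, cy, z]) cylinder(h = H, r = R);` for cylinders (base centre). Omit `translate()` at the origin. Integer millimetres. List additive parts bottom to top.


cube([220, 180, 20]);
translate([80, 60, 20]) cube([100, 80, 180]);


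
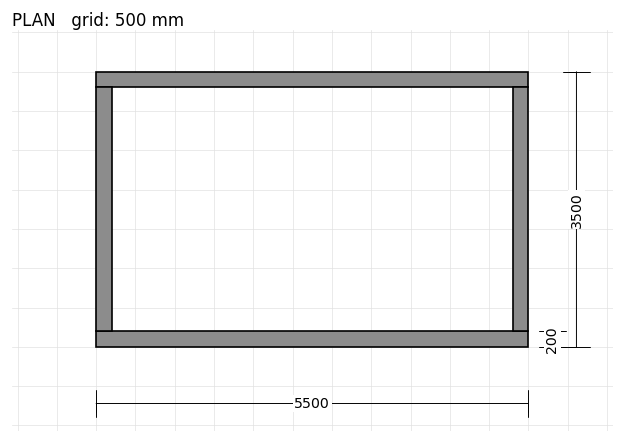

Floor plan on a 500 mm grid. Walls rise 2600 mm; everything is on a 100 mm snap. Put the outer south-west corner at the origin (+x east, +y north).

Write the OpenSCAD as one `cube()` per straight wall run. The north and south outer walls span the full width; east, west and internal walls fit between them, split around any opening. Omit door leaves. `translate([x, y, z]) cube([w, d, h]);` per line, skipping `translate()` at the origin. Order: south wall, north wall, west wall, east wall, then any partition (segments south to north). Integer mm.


cube([5500, 200, 2600]);
translate([0, 3300, 0]) cube([5500, 200, 2600]);
translate([0, 200, 0]) cube([200, 3100, 2600]);
translate([5300, 200, 0]) cube([200, 3100, 2600]);


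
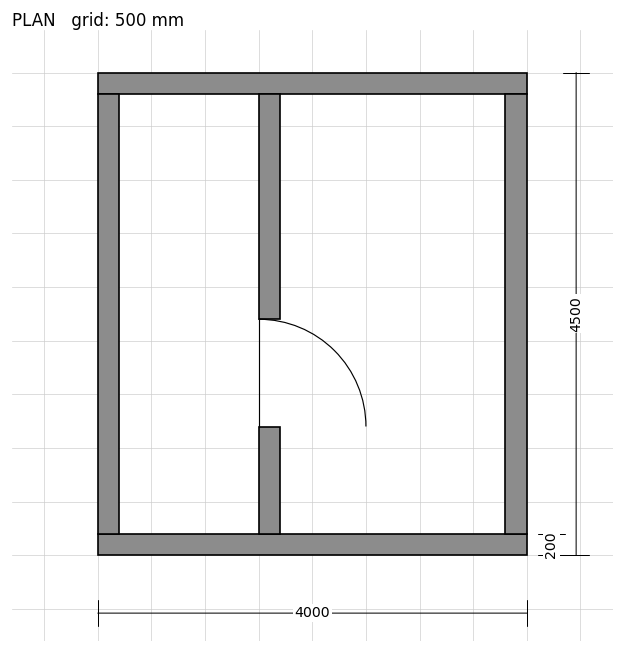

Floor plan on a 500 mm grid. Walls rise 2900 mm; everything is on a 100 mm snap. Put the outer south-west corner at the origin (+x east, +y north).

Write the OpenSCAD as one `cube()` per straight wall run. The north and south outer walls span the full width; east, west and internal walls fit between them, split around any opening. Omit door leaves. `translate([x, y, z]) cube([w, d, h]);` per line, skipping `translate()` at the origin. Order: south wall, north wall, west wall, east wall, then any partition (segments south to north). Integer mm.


cube([4000, 200, 2900]);
translate([0, 4300, 0]) cube([4000, 200, 2900]);
translate([0, 200, 0]) cube([200, 4100, 2900]);
translate([3800, 200, 0]) cube([200, 4100, 2900]);
translate([1500, 200, 0]) cube([200, 1000, 2900]);
translate([1500, 2200, 0]) cube([200, 2100, 2900]);


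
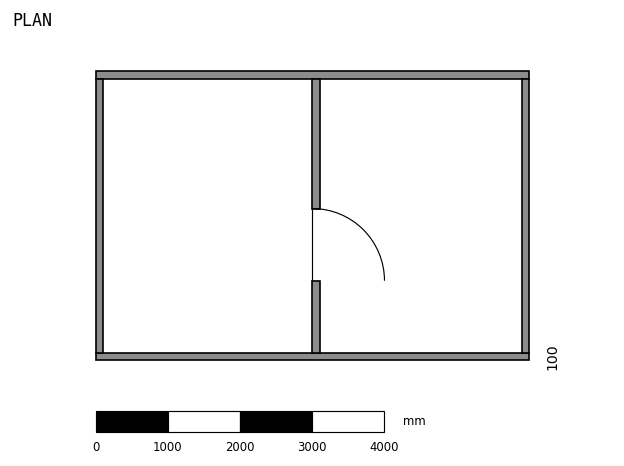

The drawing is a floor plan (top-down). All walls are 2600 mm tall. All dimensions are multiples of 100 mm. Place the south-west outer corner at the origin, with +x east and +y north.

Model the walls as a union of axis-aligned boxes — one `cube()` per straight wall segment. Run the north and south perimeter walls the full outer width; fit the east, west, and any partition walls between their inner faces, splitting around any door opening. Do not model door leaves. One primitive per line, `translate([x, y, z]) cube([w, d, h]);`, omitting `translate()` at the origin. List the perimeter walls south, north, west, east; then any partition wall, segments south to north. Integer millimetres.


cube([6000, 100, 2600]);
translate([0, 3900, 0]) cube([6000, 100, 2600]);
translate([0, 100, 0]) cube([100, 3800, 2600]);
translate([5900, 100, 0]) cube([100, 3800, 2600]);
translate([3000, 100, 0]) cube([100, 1000, 2600]);
translate([3000, 2100, 0]) cube([100, 1800, 2600]);
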